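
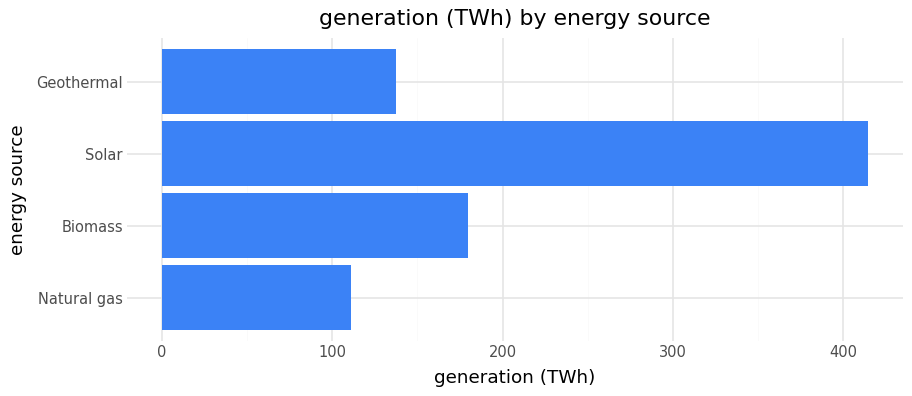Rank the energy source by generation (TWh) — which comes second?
Top 3: Solar ≈ 400, Biomass ≈ 200, Geothermal ≈ 150.

Biomass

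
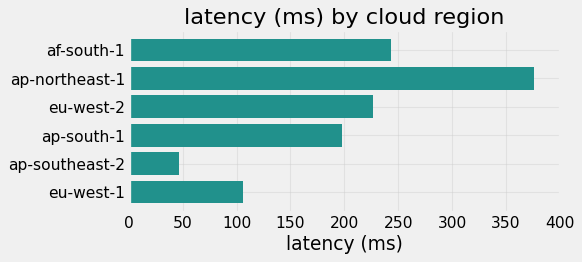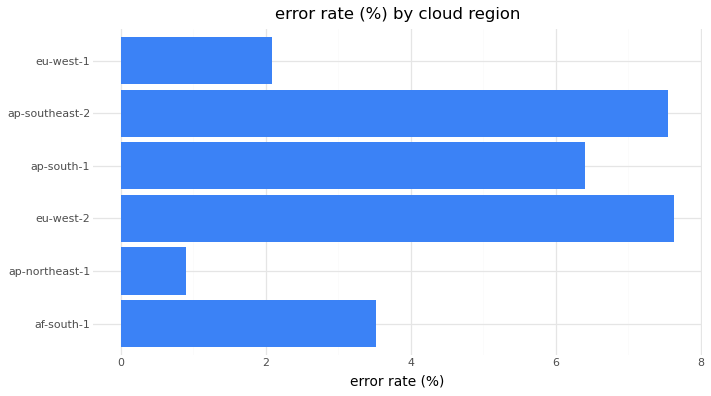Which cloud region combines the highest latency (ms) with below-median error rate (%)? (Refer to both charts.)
Chart 2 median error rate (%) ≈ 5; below-median cloud regions: af-south-1, ap-northeast-1, eu-west-1. Among those, ap-northeast-1 has the highest latency (ms) (≈ 400).

ap-northeast-1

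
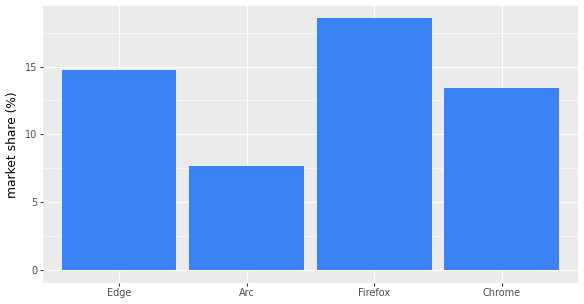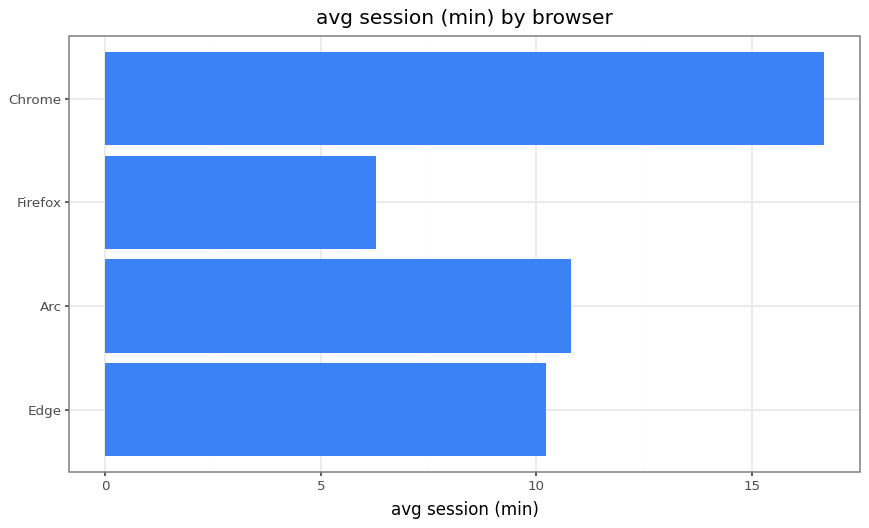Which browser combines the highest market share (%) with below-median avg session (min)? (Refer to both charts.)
Firefox

Chart 2 median avg session (min) ≈ 10; below-median browsers: Edge, Firefox. Among those, Firefox has the highest market share (%) (≈ 18).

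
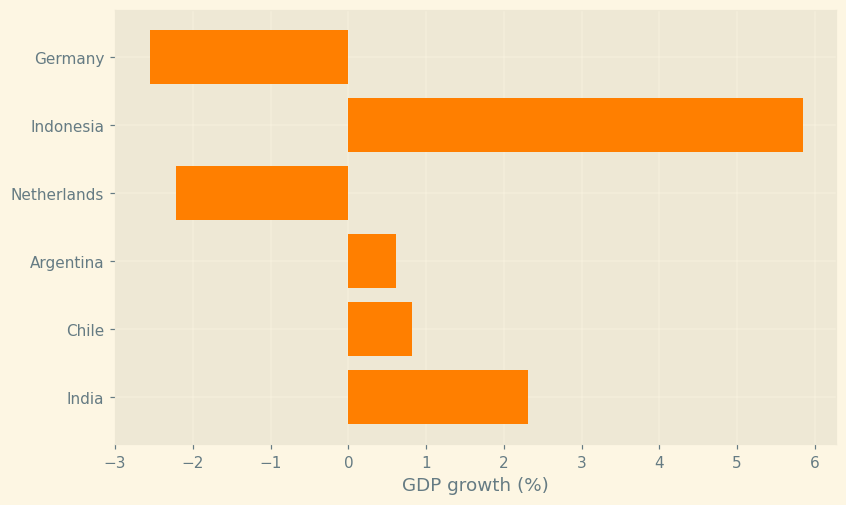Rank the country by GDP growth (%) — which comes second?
Top 3: Indonesia ≈ 6, India ≈ 2, Chile ≈ 1.

India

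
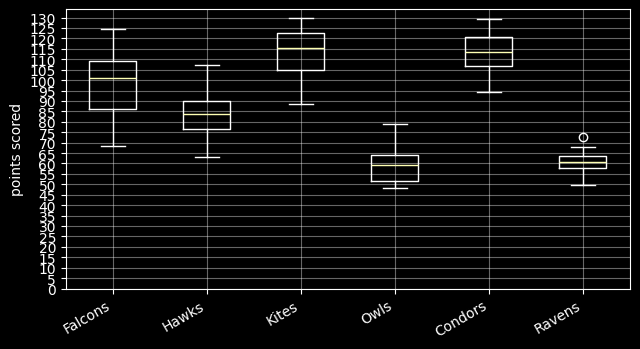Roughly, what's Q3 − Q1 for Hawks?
Q3 ≈ 90, Q1 ≈ 75; IQR ≈ 15.

≈ 15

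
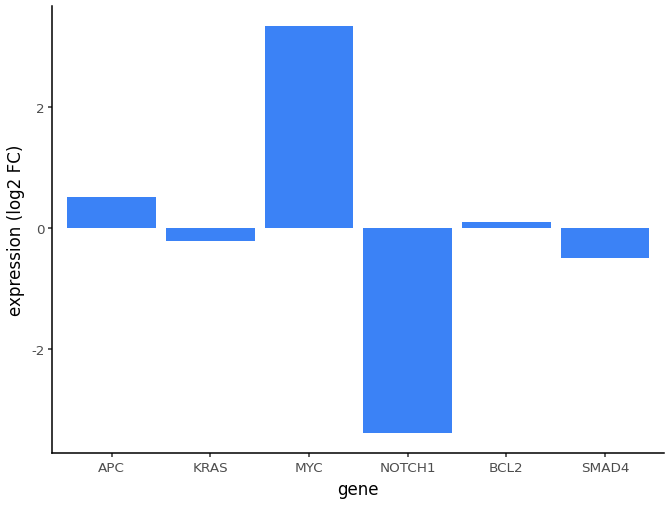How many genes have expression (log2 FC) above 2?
1

Above 2: MYC.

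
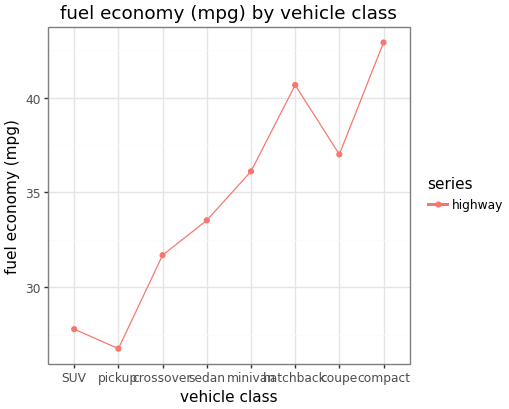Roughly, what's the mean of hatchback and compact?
≈ 41

(40 + 42) / 2 ≈ 41.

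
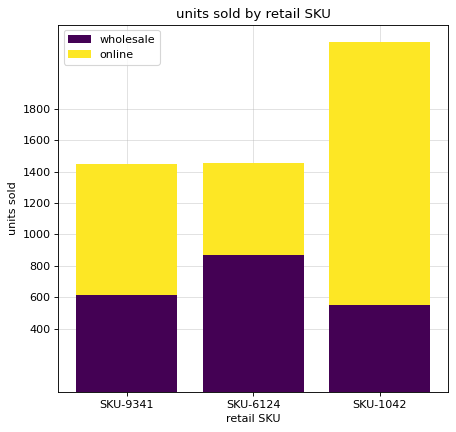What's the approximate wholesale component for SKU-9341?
≈ 600

wholesale top ≈ 600, bottom ≈ 0; segment ≈ 600.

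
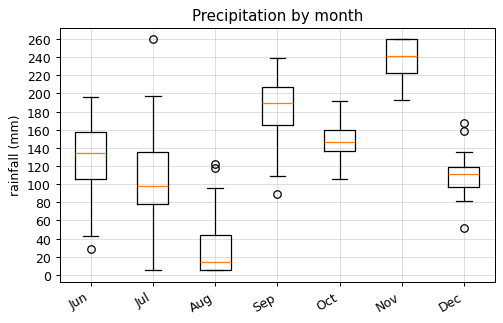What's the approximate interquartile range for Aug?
Q3 ≈ 40, Q1 ≈ 0; IQR ≈ 40.

≈ 40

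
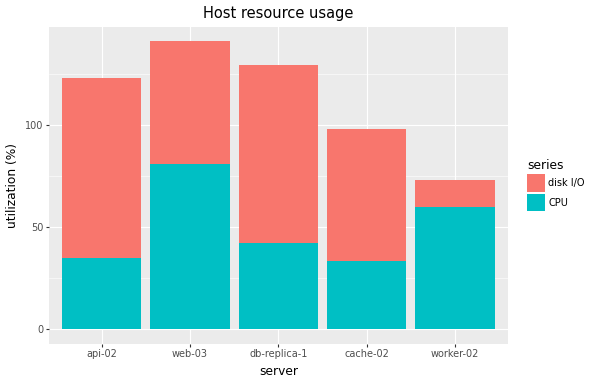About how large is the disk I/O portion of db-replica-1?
≈ 80

disk I/O top ≈ 120, bottom ≈ 40; segment ≈ 80.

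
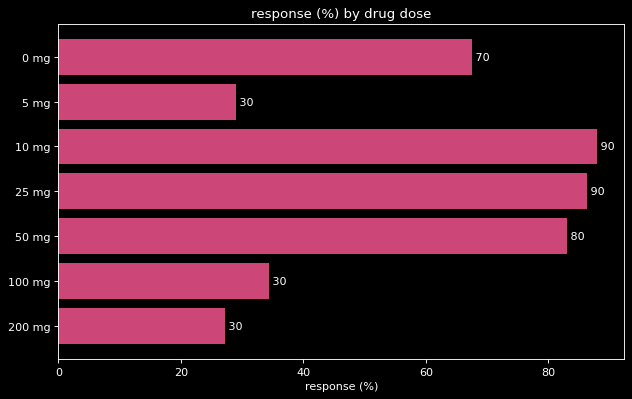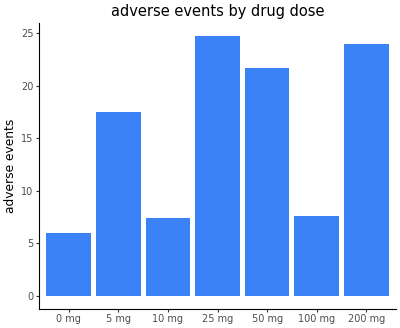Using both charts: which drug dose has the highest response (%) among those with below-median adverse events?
10 mg

Chart 2 median adverse events ≈ 15; below-median drug doses: 0 mg, 10 mg, 100 mg. Among those, 10 mg has the highest response (%) (≈ 90).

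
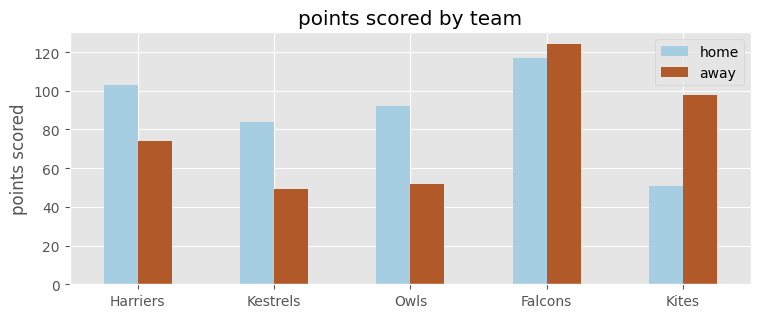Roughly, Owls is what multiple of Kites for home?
≈ 1.67×

Owls ≈ 100, Kites ≈ 60; 100/60 ≈ 1.67.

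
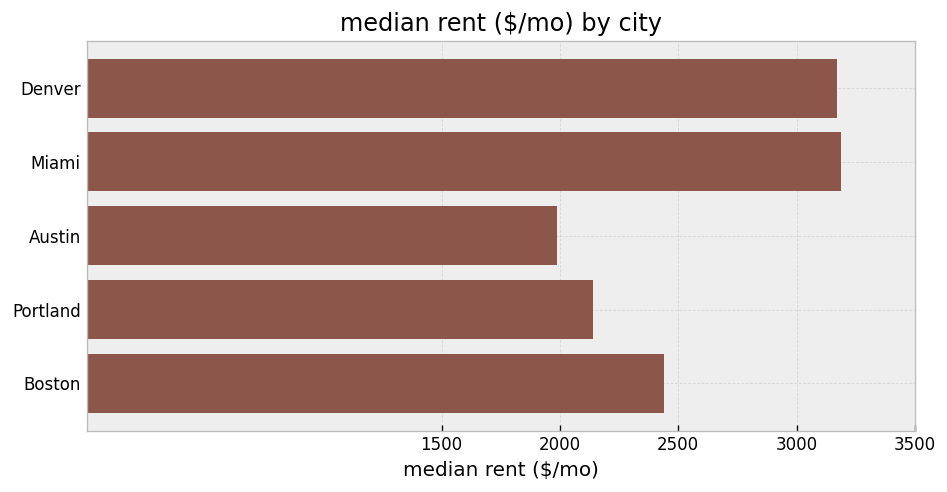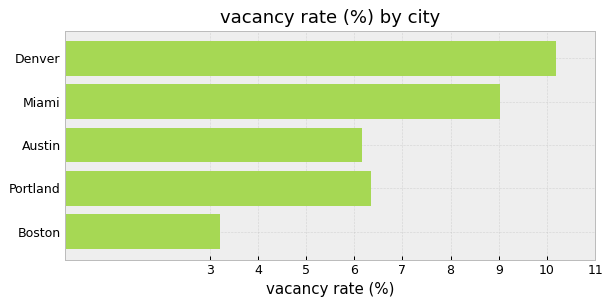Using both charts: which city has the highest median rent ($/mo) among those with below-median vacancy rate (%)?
Boston

Chart 2 median vacancy rate (%) ≈ 6; below-median cities: Austin, Boston. Among those, Boston has the highest median rent ($/mo) (≈ 2500).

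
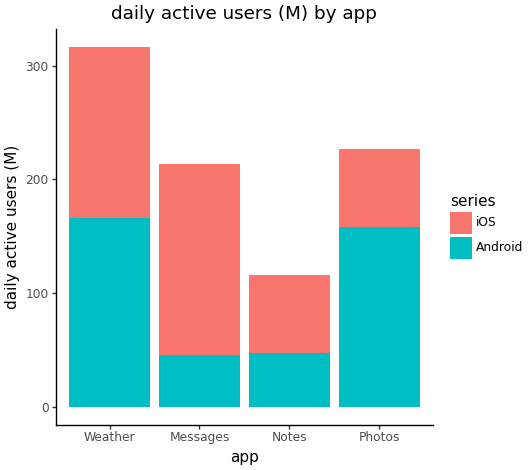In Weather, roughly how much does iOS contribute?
iOS top ≈ 300, bottom ≈ 150; segment ≈ 150.

≈ 150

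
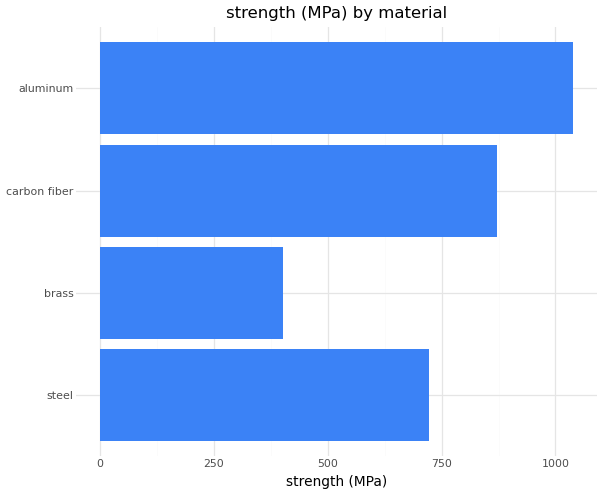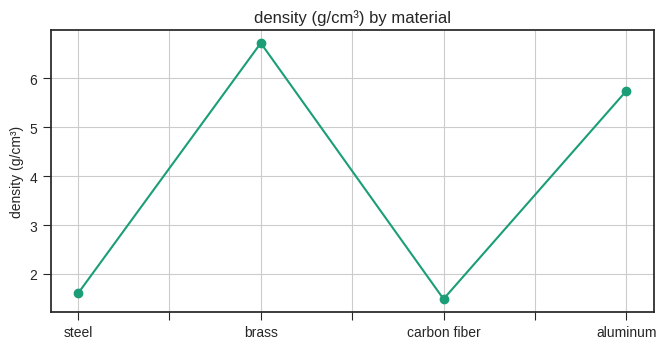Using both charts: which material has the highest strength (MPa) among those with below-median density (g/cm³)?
carbon fiber

Chart 2 median density (g/cm³) ≈ 4; below-median materials: steel, carbon fiber. Among those, carbon fiber has the highest strength (MPa) (≈ 900).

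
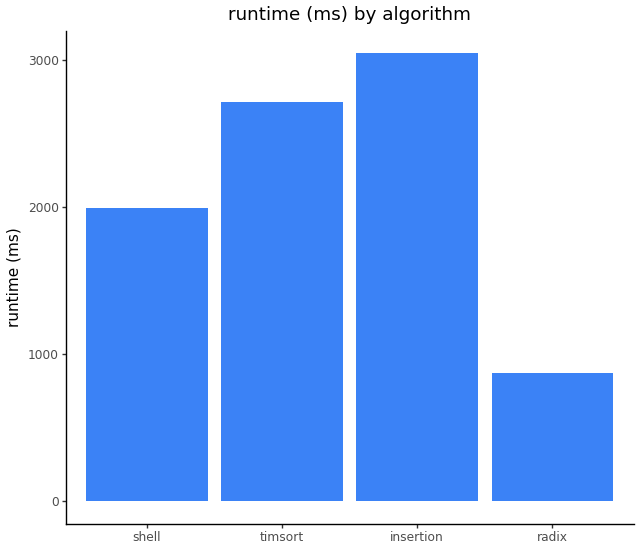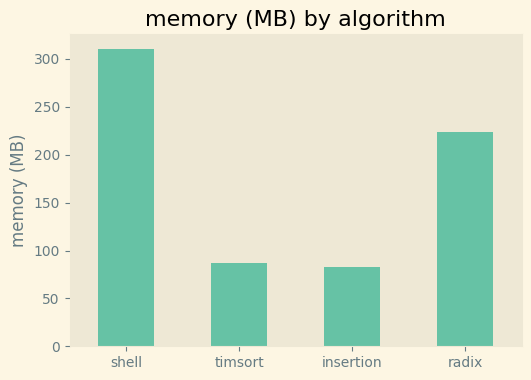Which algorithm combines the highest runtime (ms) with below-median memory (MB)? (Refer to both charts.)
insertion

Chart 2 median memory (MB) ≈ 150; below-median algorithms: timsort, insertion. Among those, insertion has the highest runtime (ms) (≈ 3000).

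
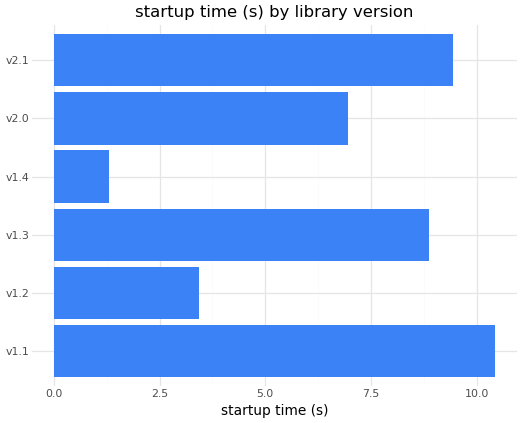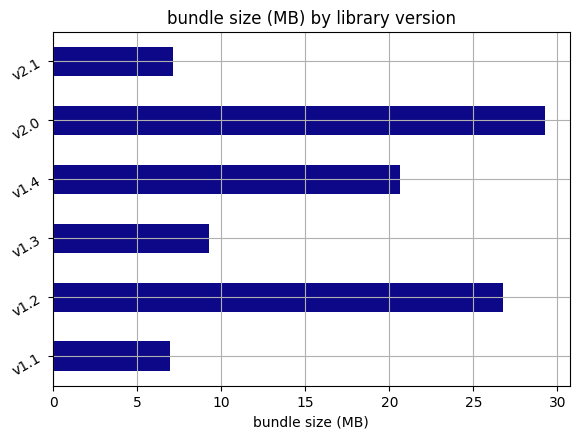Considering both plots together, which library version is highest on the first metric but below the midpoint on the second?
v1.1

Chart 2 median bundle size (MB) ≈ 15; below-median library versions: v1.1, v1.3, v2.1. Among those, v1.1 has the highest startup time (s) (≈ 10).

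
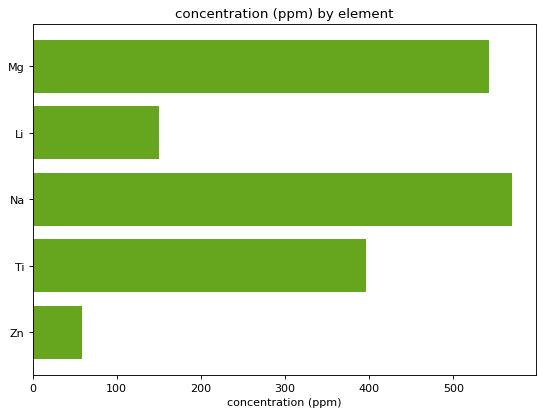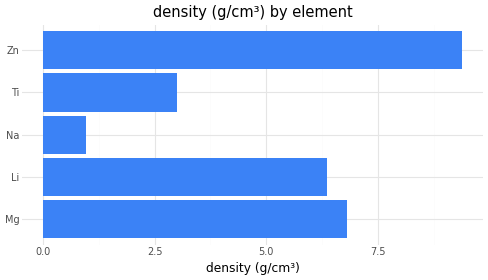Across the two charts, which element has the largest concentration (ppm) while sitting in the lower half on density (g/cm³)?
Chart 2 median density (g/cm³) ≈ 6; below-median elements: Na, Ti. Among those, Na has the highest concentration (ppm) (≈ 600).

Na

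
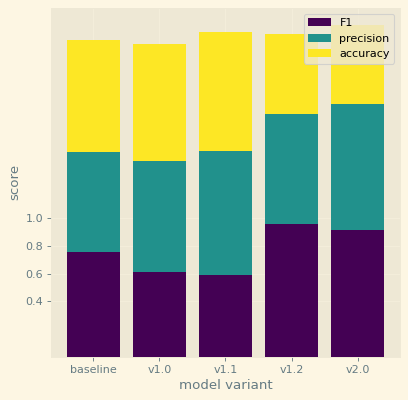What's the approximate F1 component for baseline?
F1 top ≈ 0.8, bottom ≈ 0.0; segment ≈ 0.8.

≈ 0.8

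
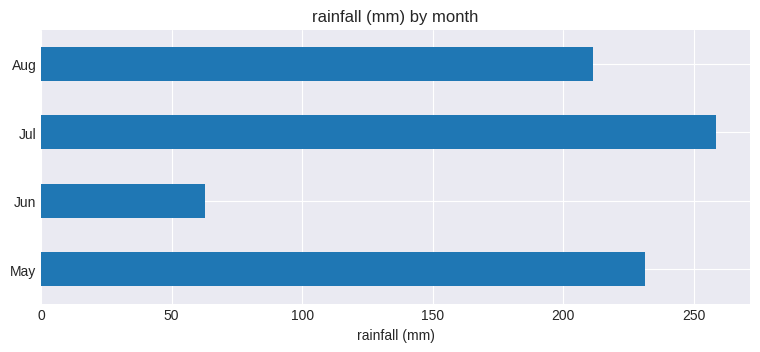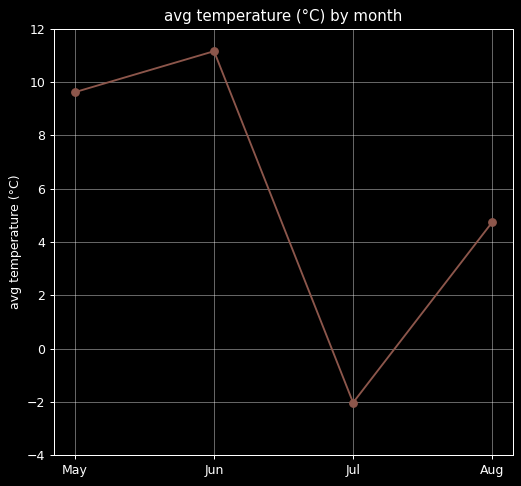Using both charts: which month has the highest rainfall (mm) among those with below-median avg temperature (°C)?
Jul

Chart 2 median avg temperature (°C) ≈ 8; below-median months: Jul, Aug. Among those, Jul has the highest rainfall (mm) (≈ 250).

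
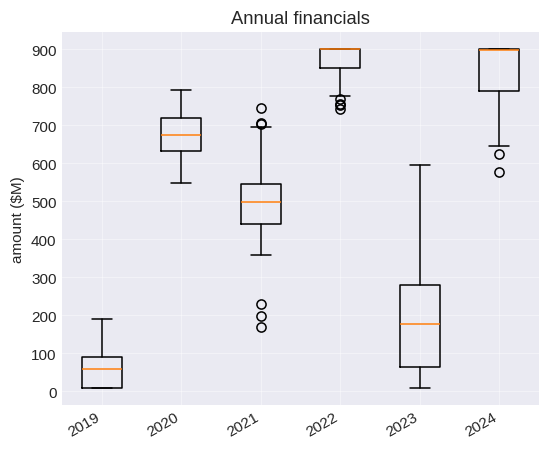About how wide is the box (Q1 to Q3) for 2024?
Q3 ≈ 900, Q1 ≈ 800; IQR ≈ 100.

≈ 100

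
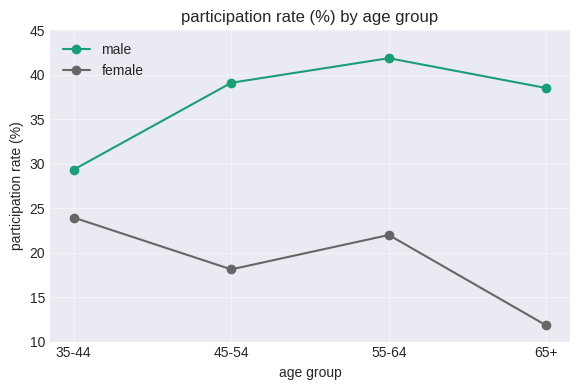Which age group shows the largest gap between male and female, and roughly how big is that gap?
65+, ≈ 30 %

65+: male ≈ 40, female ≈ 10 → gap ≈ 30. Next-largest (45-54) is only ≈ 20.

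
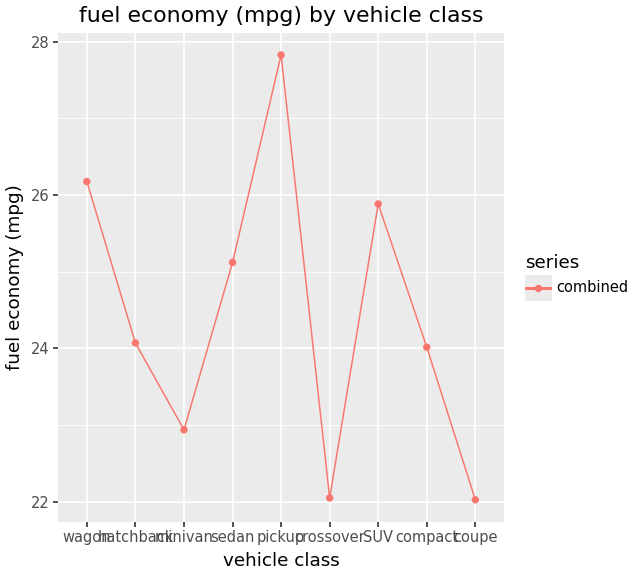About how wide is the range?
≈ 6.0

Max pickup ≈ 28.0, min coupe ≈ 22.0; range ≈ 6.0.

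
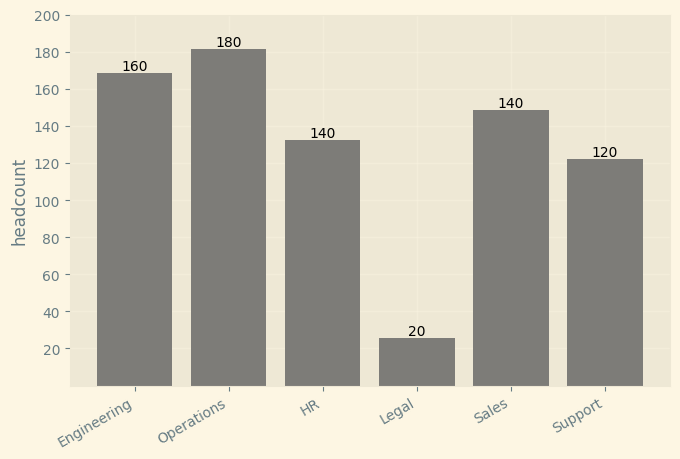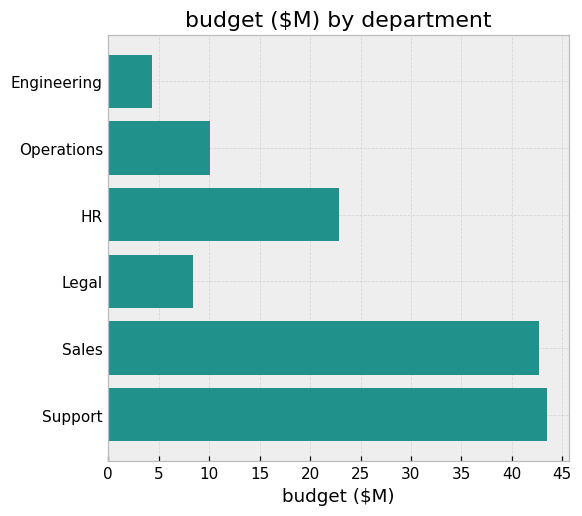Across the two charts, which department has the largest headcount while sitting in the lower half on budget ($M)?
Operations

Chart 2 median budget ($M) ≈ 15; below-median departments: Engineering, Operations, Legal. Among those, Operations has the highest headcount (≈ 180).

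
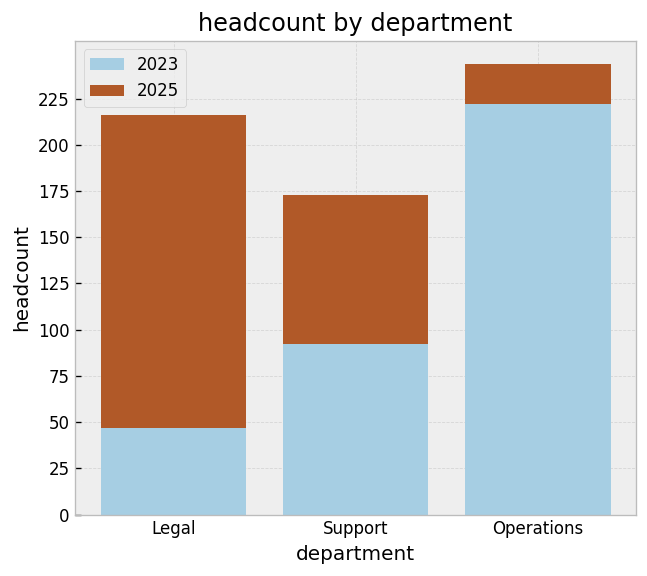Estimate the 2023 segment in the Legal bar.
2023 top ≈ 50, bottom ≈ 0; segment ≈ 50.

≈ 50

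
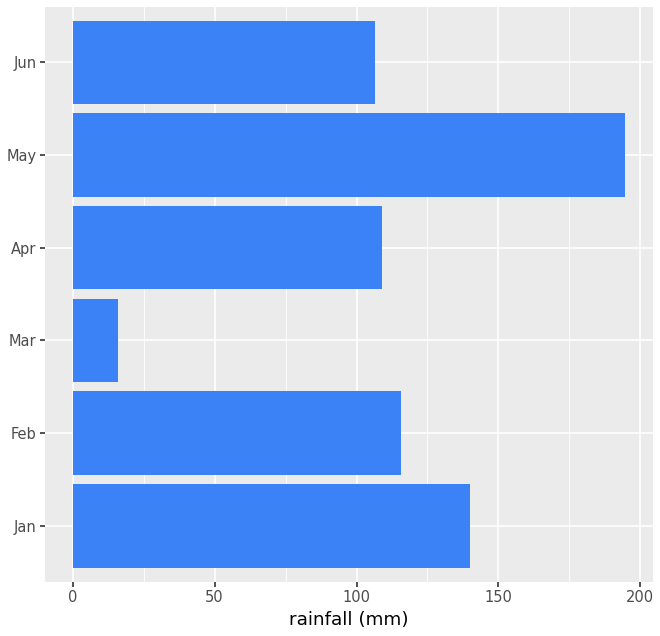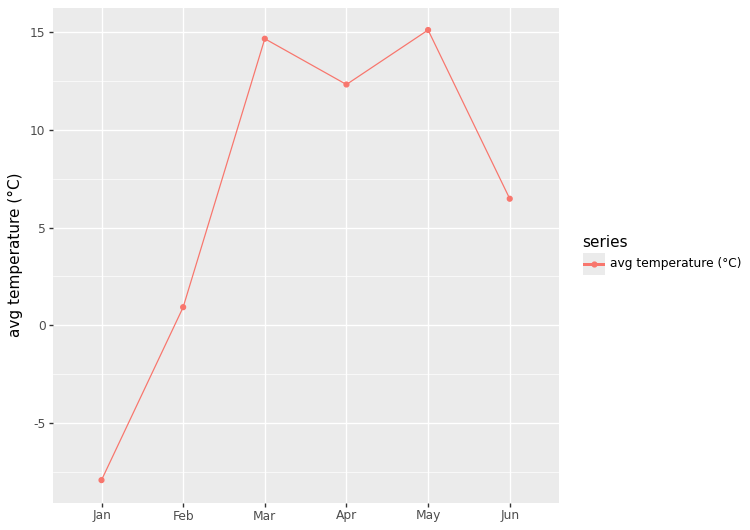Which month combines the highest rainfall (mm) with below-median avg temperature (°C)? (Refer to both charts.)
Chart 2 median avg temperature (°C) ≈ 10; below-median months: Jan, Feb, Jun. Among those, Jan has the highest rainfall (mm) (≈ 140).

Jan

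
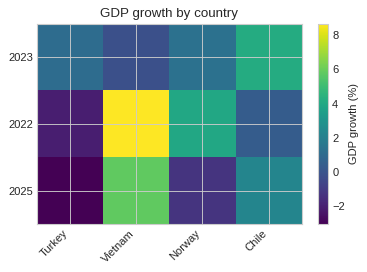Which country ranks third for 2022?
Top 4 for 2022: Vietnam ≈ 9, Norway ≈ 4, Chile ≈ 0, Turkey ≈ -2.

Chile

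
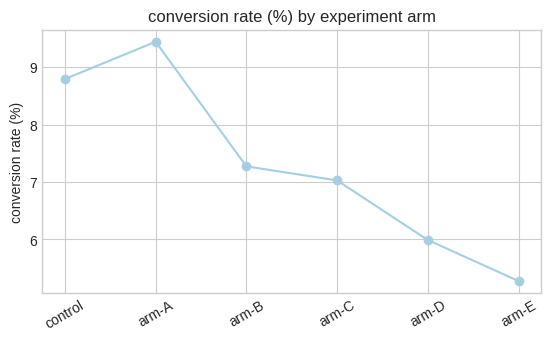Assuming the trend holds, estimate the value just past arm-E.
Last three: 7.0, 6.0, 5.5 → slope ≈ -0.75/step → next ≈ 4.75.

≈ 4.75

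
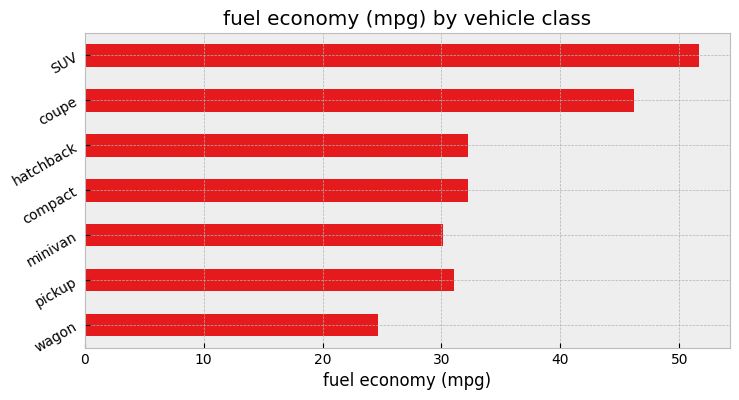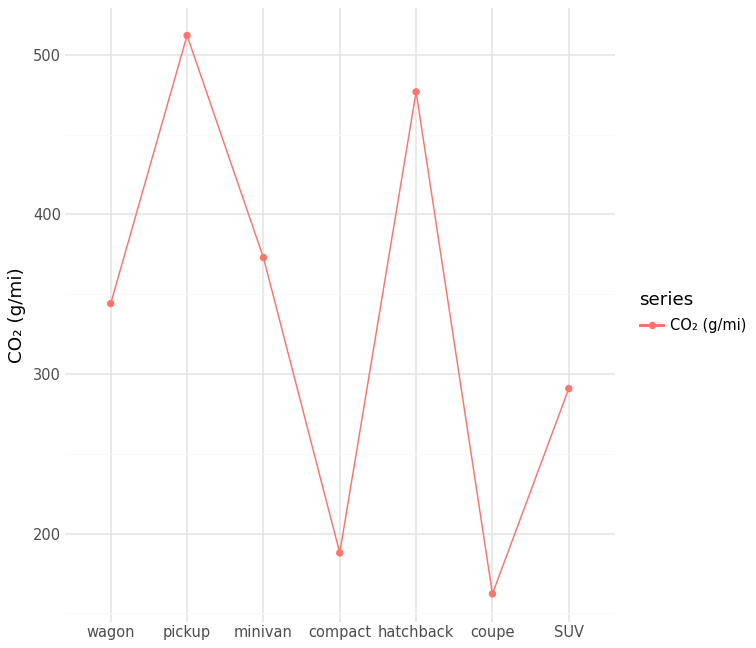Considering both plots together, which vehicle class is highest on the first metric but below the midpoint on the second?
Chart 2 median CO₂ (g/mi) ≈ 350; below-median vehicle classes: compact, coupe, SUV. Among those, SUV has the highest fuel economy (mpg) (≈ 50).

SUV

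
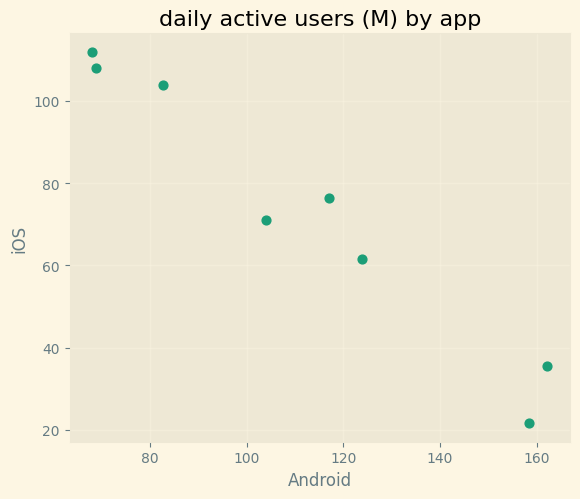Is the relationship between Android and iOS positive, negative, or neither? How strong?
Points are negatively correlated; strong (|r| ≈ 1.0).

negative, strong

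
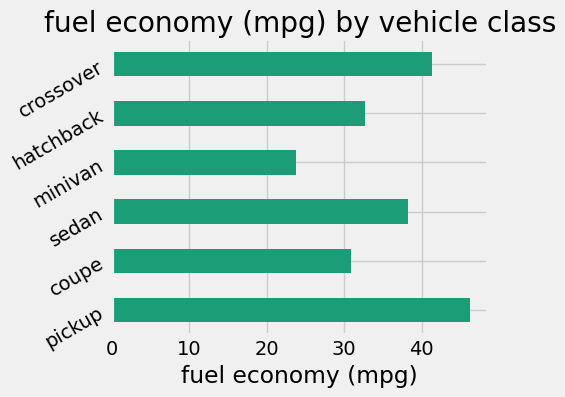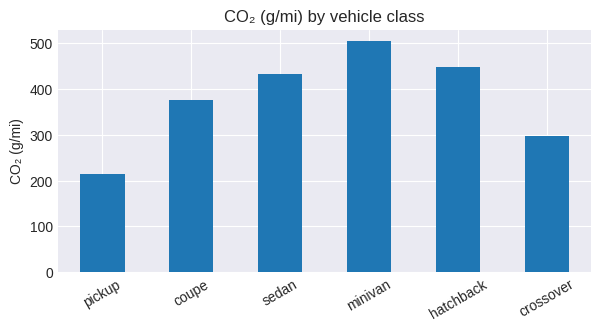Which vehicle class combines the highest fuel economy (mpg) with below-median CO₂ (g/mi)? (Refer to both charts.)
pickup

Chart 2 median CO₂ (g/mi) ≈ 400; below-median vehicle classes: pickup, coupe, crossover. Among those, pickup has the highest fuel economy (mpg) (≈ 45).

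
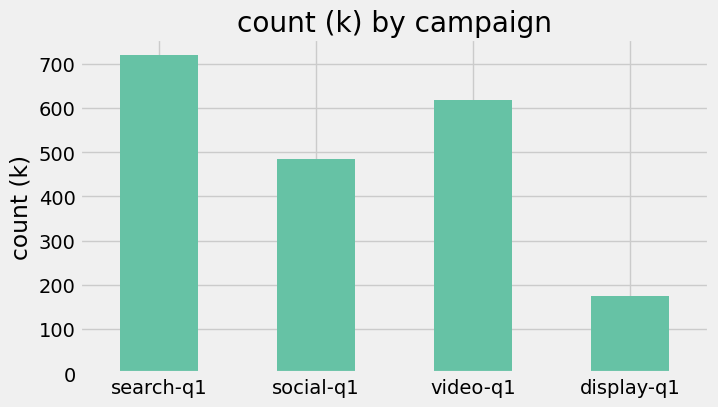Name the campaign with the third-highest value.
social-q1

Top 4: search-q1 ≈ 700, video-q1 ≈ 600, social-q1 ≈ 500, display-q1 ≈ 200.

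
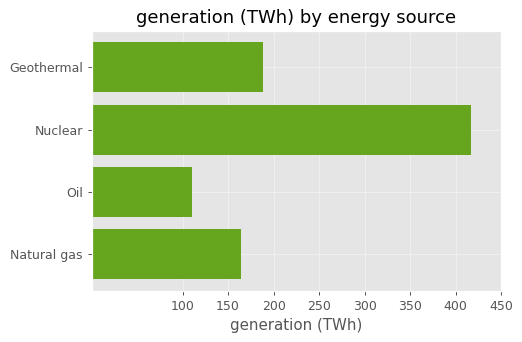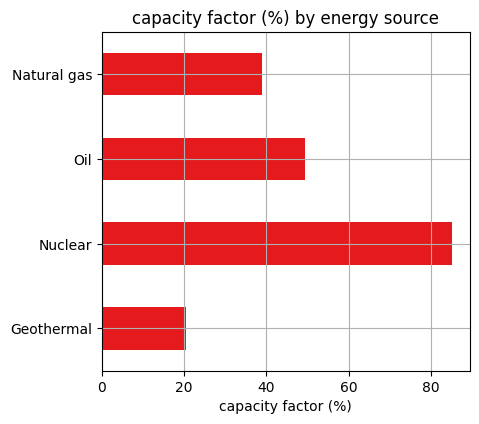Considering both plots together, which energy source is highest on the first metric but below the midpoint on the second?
Chart 2 median capacity factor (%) ≈ 40; below-median energy sources: Geothermal, Natural gas. Among those, Geothermal has the highest generation (TWh) (≈ 200).

Geothermal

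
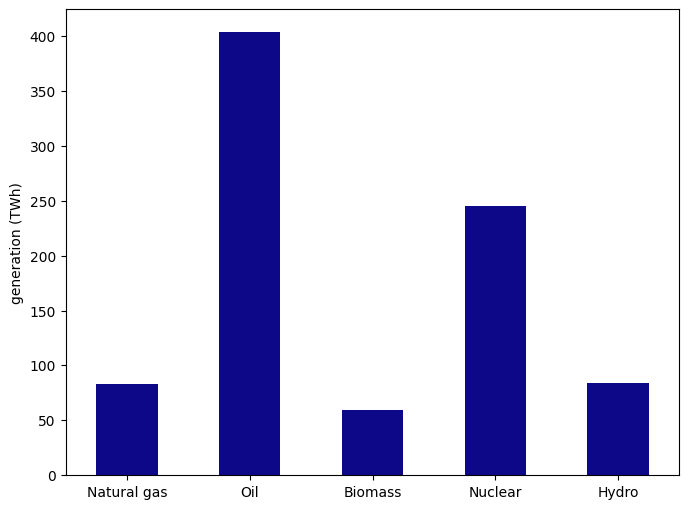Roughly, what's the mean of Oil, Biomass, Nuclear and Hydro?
(400 + 50 + 250 + 100) / 4 ≈ 200.

≈ 200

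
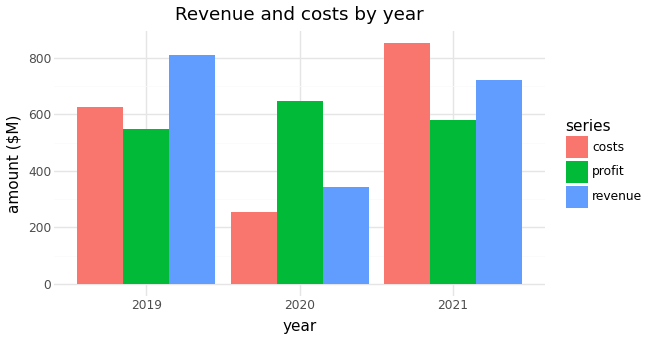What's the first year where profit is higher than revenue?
2019: profit ≈ 500 vs revenue ≈ 800 (not yet); 2020: profit ≈ 600 vs revenue ≈ 300 (first crossover).

2020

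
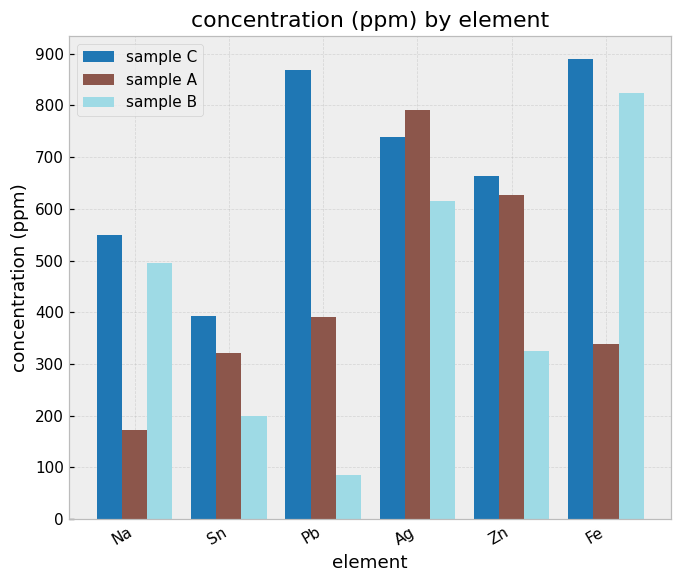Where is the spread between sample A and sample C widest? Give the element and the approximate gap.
Fe, ≈ 600 ppm

Fe: sample A ≈ 300, sample C ≈ 900 → gap ≈ 600. Next-largest (Pb) is only ≈ 500.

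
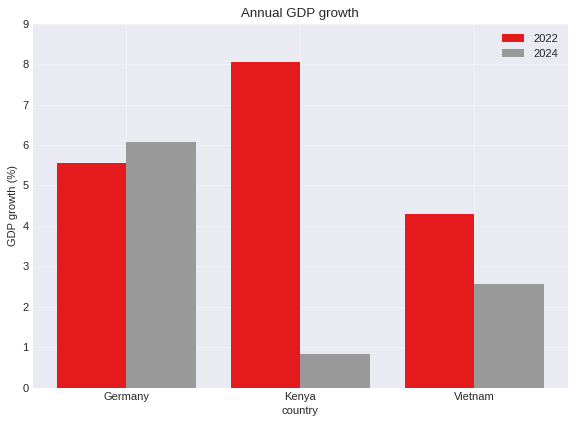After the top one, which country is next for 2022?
Germany

Top 3 for 2022: Kenya ≈ 8, Germany ≈ 6, Vietnam ≈ 4.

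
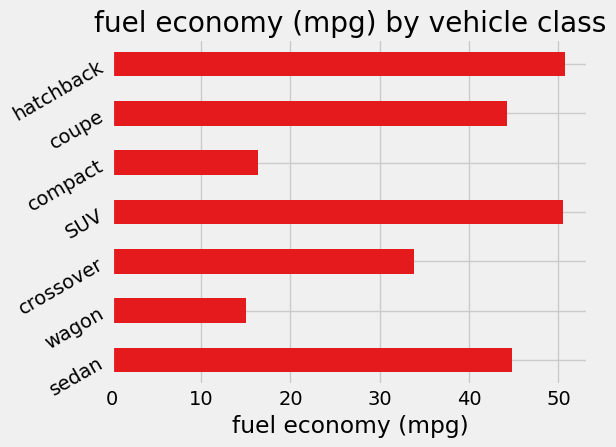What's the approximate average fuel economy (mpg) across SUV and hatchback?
(50 + 50) / 2 ≈ 50.

≈ 50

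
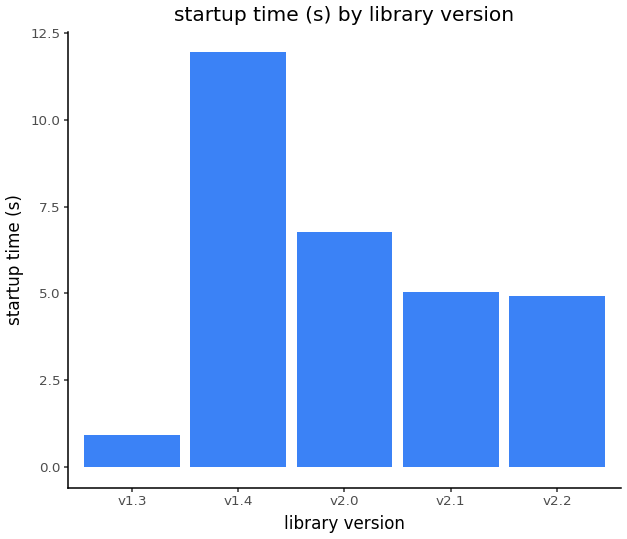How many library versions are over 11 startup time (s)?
1

Above 11: v1.4.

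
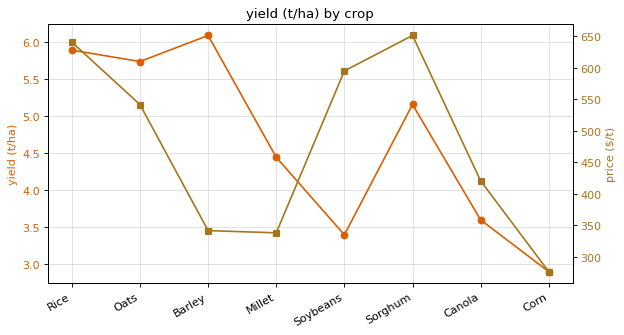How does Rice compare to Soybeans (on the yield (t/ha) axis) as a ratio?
≈ 1.71×

Rice ≈ 6.0, Soybeans ≈ 3.5; 6.0/3.5 ≈ 1.71.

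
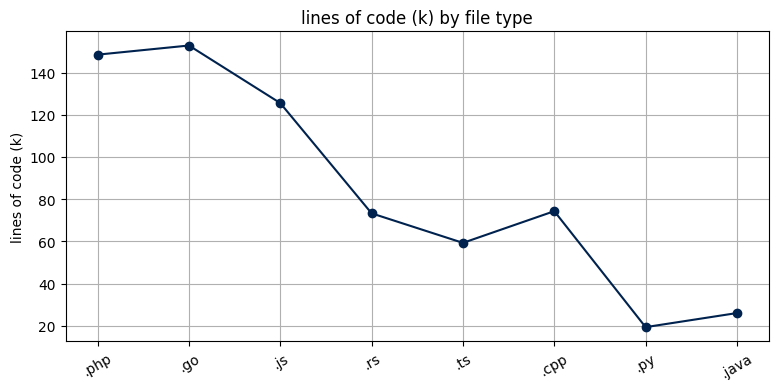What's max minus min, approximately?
≈ 140

Max .go ≈ 160, min .py ≈ 20; range ≈ 140.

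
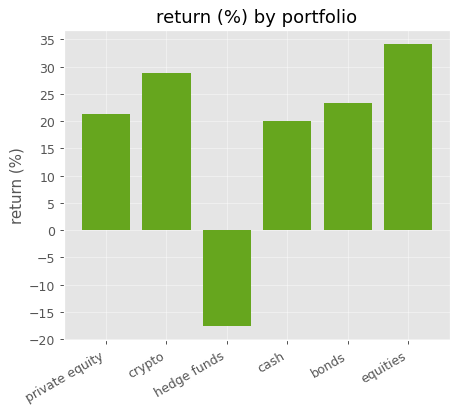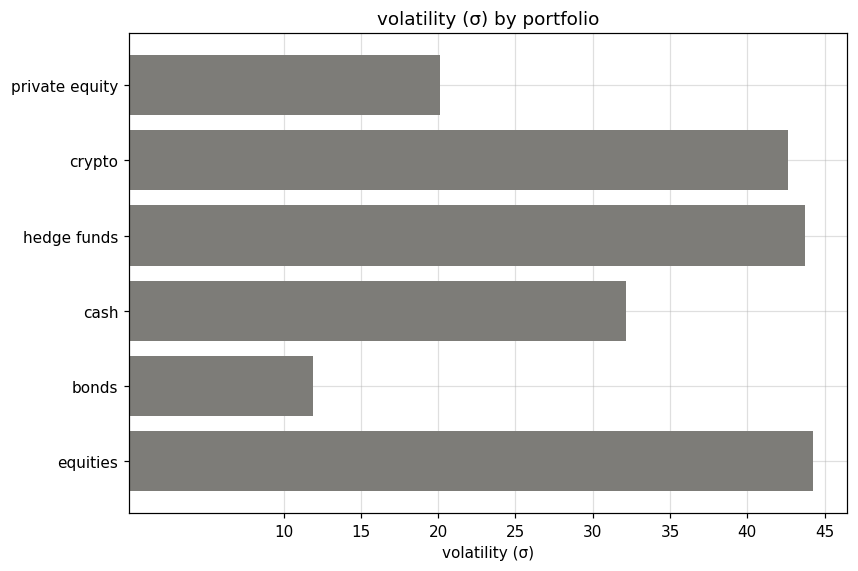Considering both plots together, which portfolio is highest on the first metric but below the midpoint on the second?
bonds

Chart 2 median volatility (σ) ≈ 35; below-median portfolios: private equity, cash, bonds. Among those, bonds has the highest return (%) (≈ 25).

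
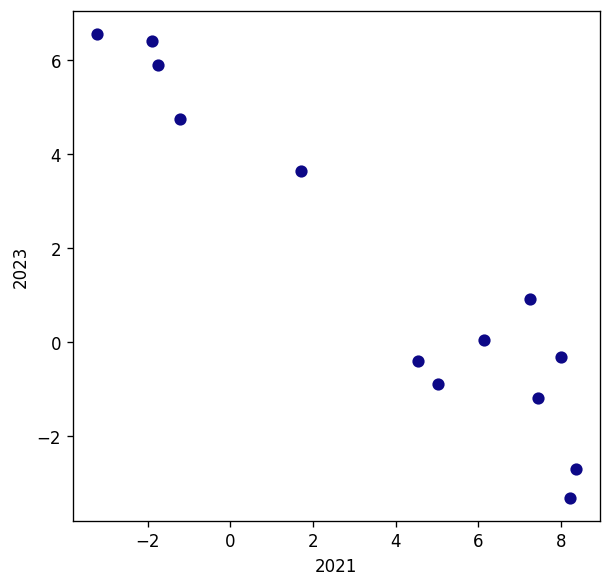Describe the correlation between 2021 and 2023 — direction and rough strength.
negative, strong

Points are negatively correlated; strong (|r| ≈ 1.0).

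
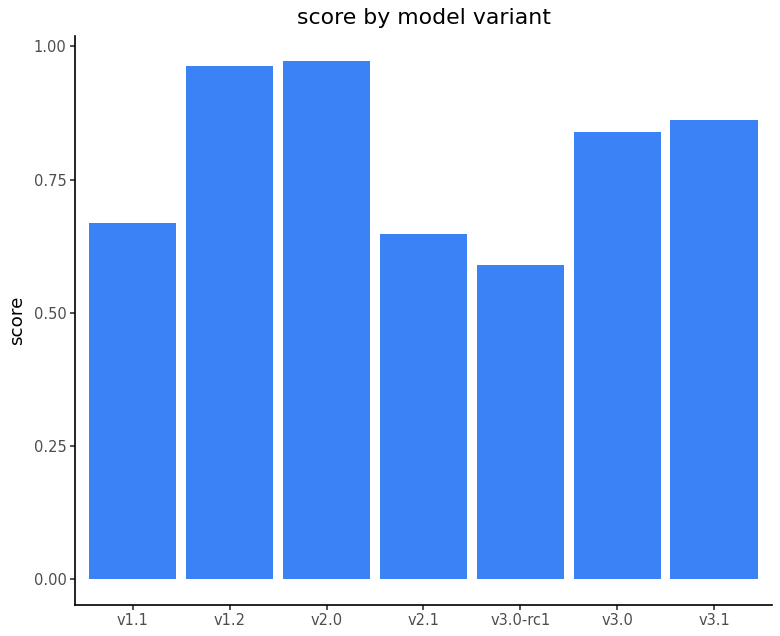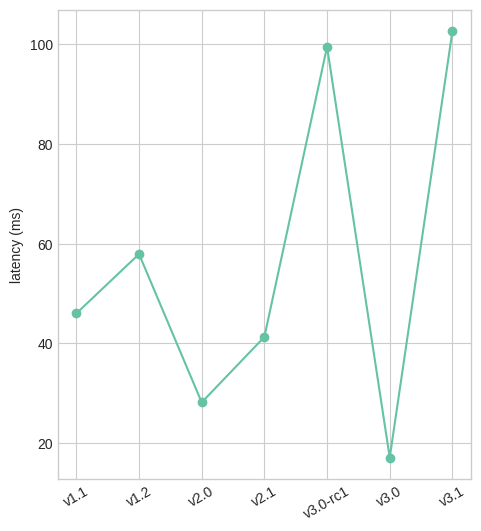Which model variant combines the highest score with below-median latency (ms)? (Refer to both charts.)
Chart 2 median latency (ms) ≈ 50; below-median model variants: v2.0, v2.1, v3.0. Among those, v2.0 has the highest score (≈ 1).

v2.0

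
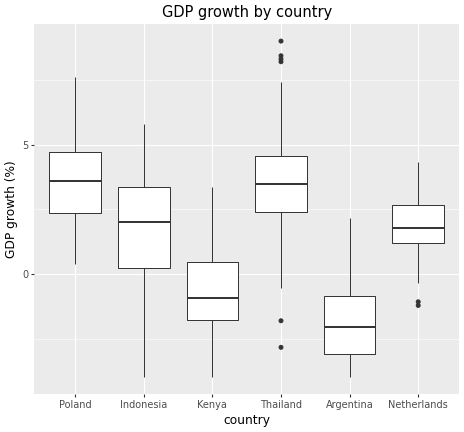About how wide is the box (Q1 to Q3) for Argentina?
≈ 2.0

Q3 ≈ -1.0, Q1 ≈ -3.0; IQR ≈ 2.0.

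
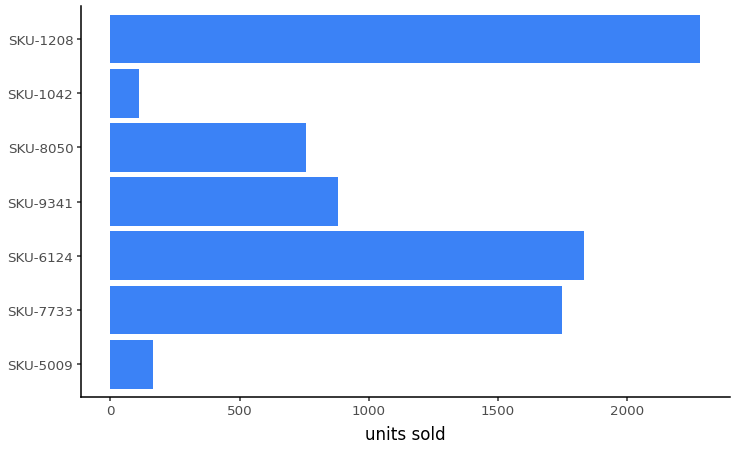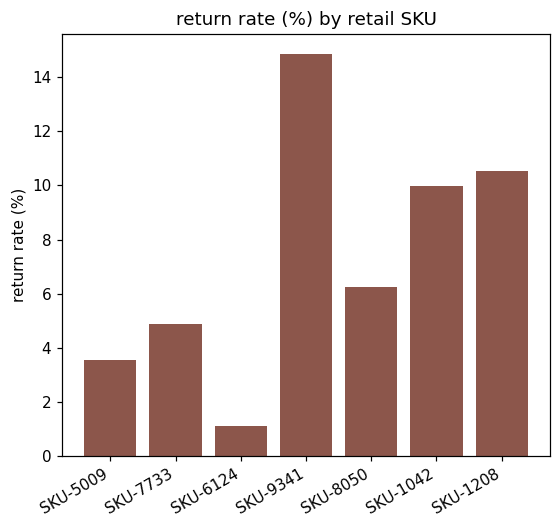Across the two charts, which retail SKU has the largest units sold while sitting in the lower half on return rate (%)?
Chart 2 median return rate (%) ≈ 6; below-median retail SKUs: SKU-5009, SKU-7733, SKU-6124. Among those, SKU-6124 has the highest units sold (≈ 2000).

SKU-6124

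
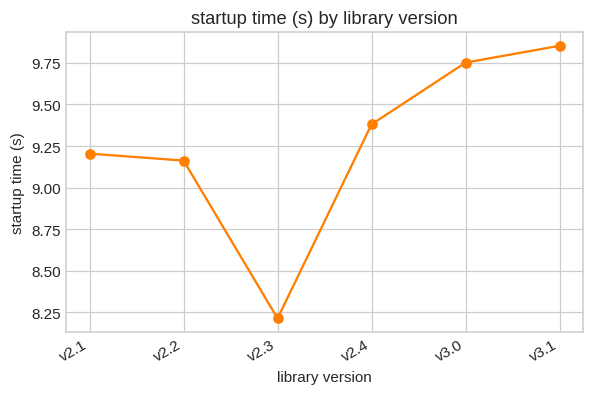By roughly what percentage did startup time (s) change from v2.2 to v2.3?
v2.2 ≈ 9.2, v2.3 ≈ 8.2; (8.2 − 9.2) / 9.2 ≈ -10.9%.

≈ -10.9%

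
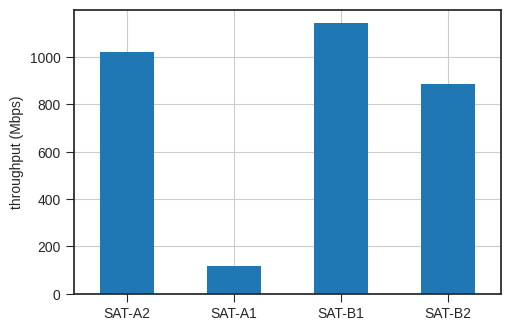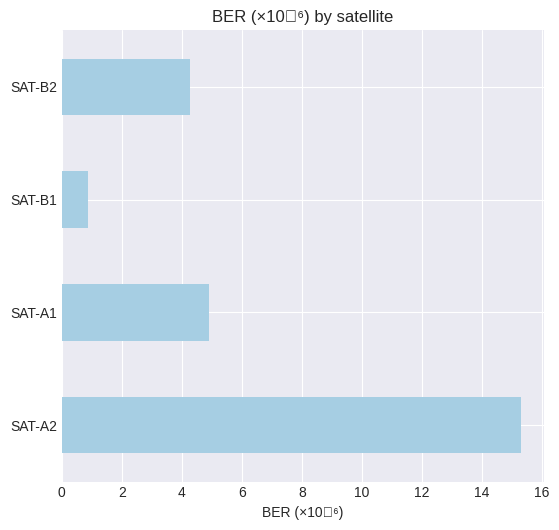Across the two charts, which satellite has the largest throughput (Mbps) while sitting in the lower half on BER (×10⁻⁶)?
Chart 2 median BER (×10⁻⁶) ≈ 4; below-median satellites: SAT-B1, SAT-B2. Among those, SAT-B1 has the highest throughput (Mbps) (≈ 1200).

SAT-B1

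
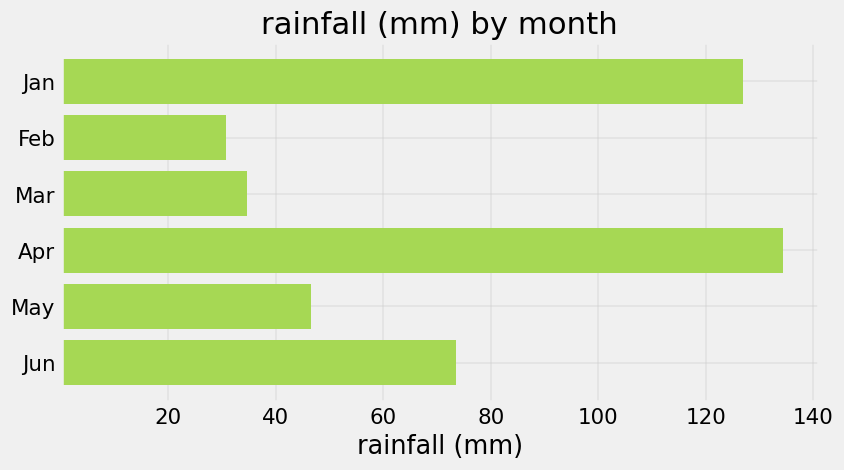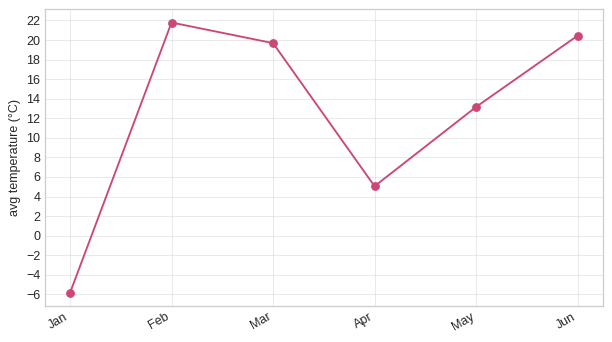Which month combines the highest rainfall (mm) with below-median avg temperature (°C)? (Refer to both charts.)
Apr

Chart 2 median avg temperature (°C) ≈ 16; below-median months: Jan, Apr, May. Among those, Apr has the highest rainfall (mm) (≈ 140).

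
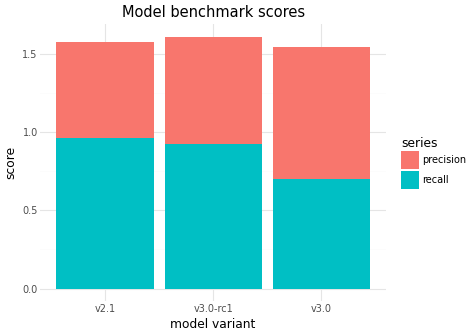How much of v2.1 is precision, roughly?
≈ 0.6

precision top ≈ 1.6, bottom ≈ 1.0; segment ≈ 0.6.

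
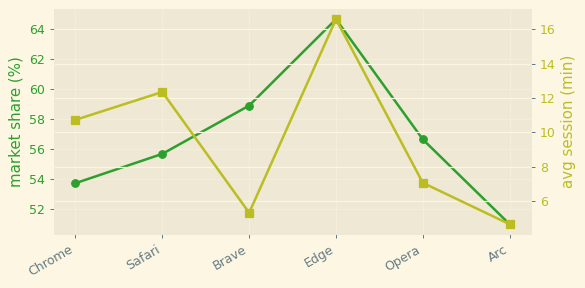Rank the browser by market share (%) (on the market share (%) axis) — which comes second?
Brave

Top 3 (on the market share (%) axis): Edge ≈ 64, Brave ≈ 58, Opera ≈ 56.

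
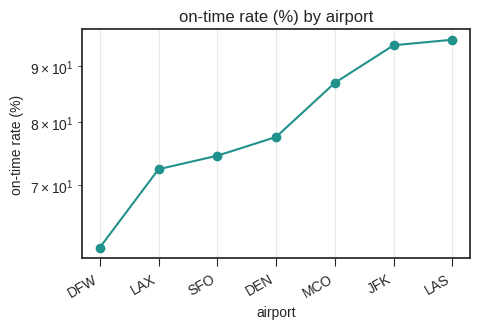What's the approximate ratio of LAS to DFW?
LAS ≈ 95, DFW ≈ 60; 95/60 ≈ 1.58.

≈ 1.58×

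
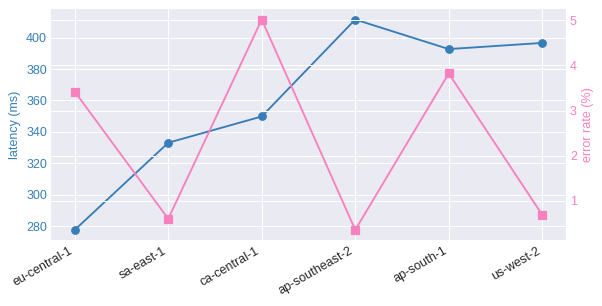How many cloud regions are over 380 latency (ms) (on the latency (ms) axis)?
Above 380: ap-southeast-2, ap-south-1, us-west-2.

3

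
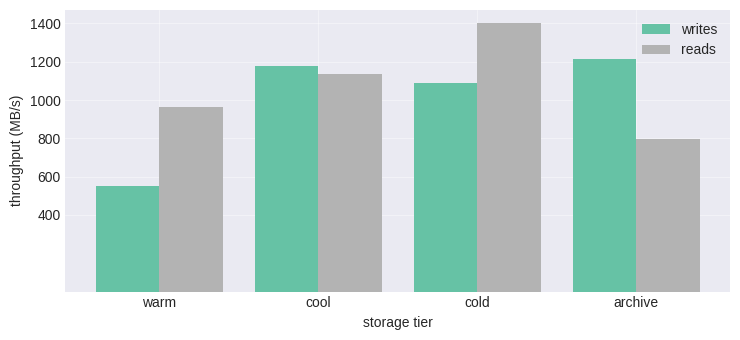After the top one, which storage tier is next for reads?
Top 3 for reads: cold ≈ 1400, cool ≈ 1200, warm ≈ 1000.

cool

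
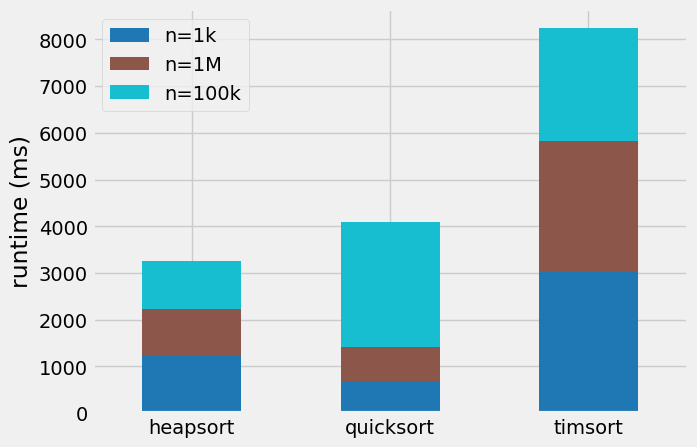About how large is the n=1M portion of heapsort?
≈ 1000

n=1M top ≈ 2000, bottom ≈ 1000; segment ≈ 1000.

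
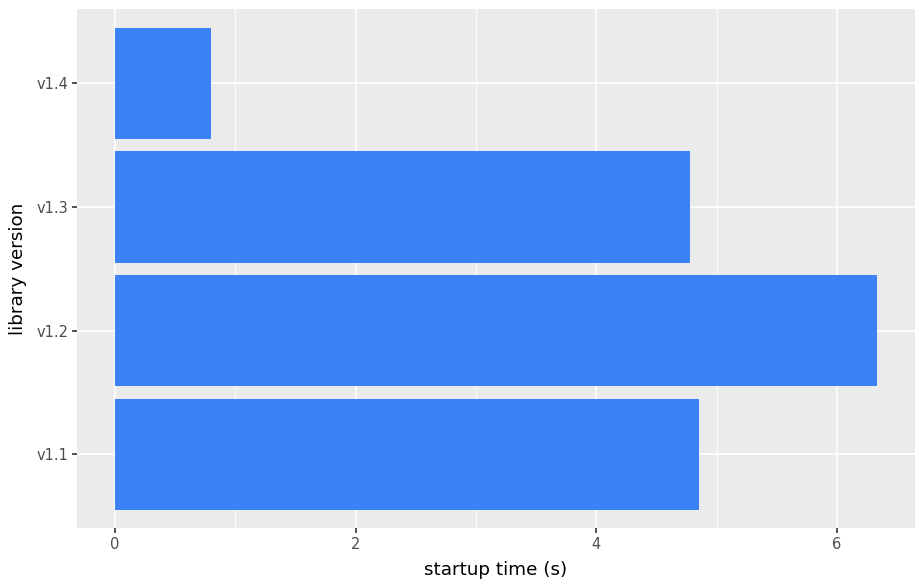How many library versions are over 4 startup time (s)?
3

Above 4: v1.1, v1.2, v1.3.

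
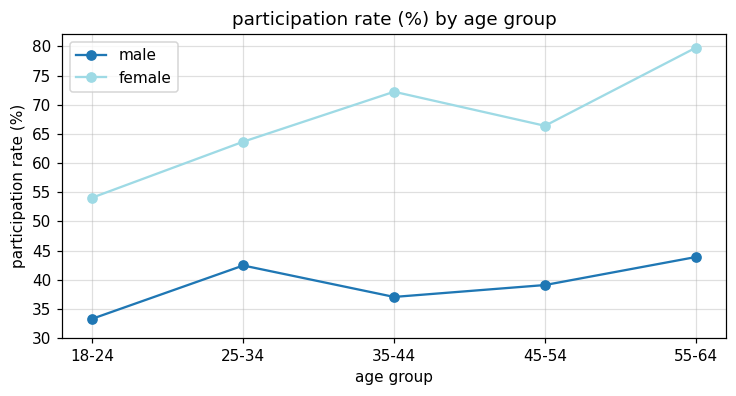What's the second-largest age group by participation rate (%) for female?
35-44

Top 3 for female: 55-64 ≈ 80, 35-44 ≈ 70, 45-54 ≈ 65.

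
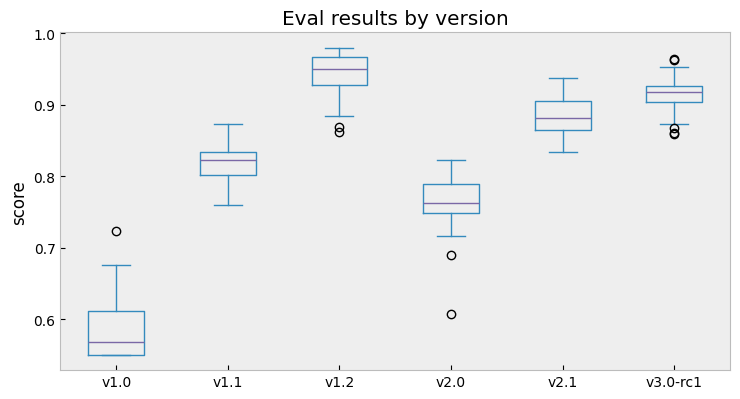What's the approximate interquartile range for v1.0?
Q3 ≈ 0.60, Q1 ≈ 0.55; IQR ≈ 0.05.

≈ 0.05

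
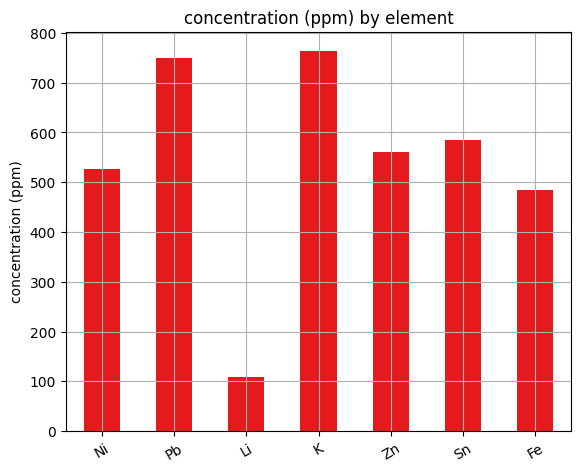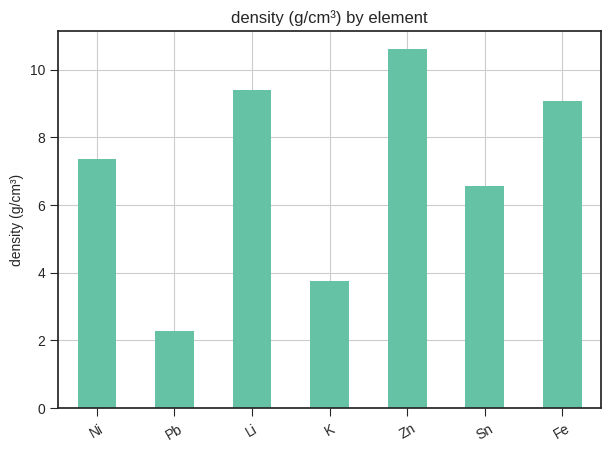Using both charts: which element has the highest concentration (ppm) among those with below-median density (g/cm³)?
K

Chart 2 median density (g/cm³) ≈ 7; below-median elements: Pb, K, Sn. Among those, K has the highest concentration (ppm) (≈ 800).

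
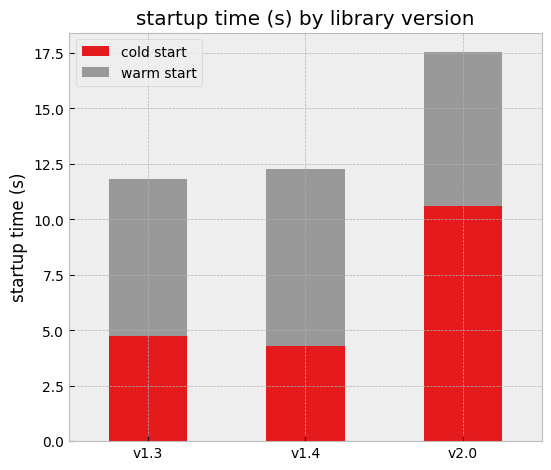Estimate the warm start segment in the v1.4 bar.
warm start top ≈ 12, bottom ≈ 4; segment ≈ 8.

≈ 8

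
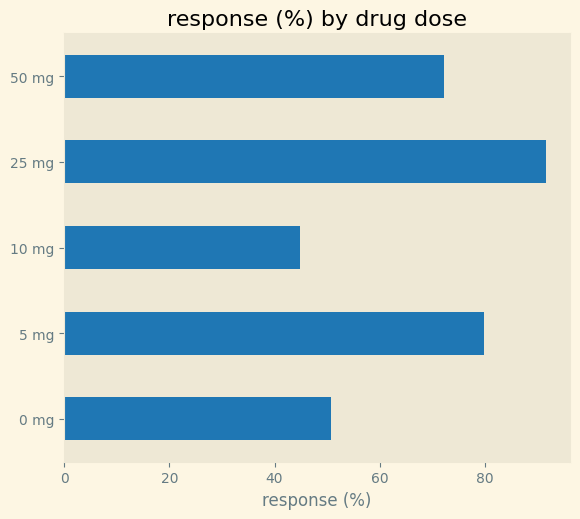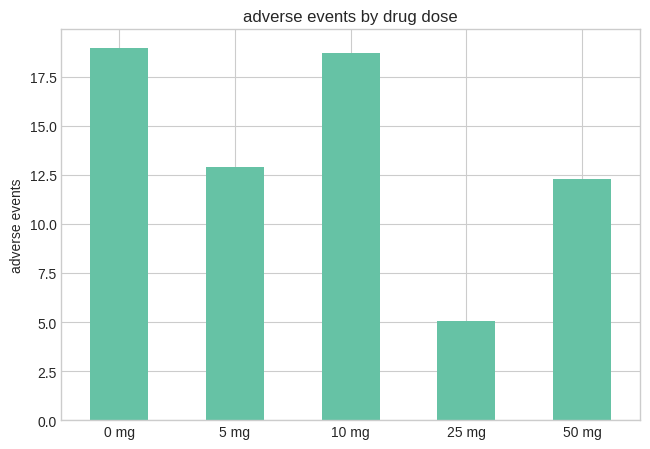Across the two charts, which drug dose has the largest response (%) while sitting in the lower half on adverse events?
Chart 2 median adverse events ≈ 12; below-median drug doses: 25 mg, 50 mg. Among those, 25 mg has the highest response (%) (≈ 90).

25 mg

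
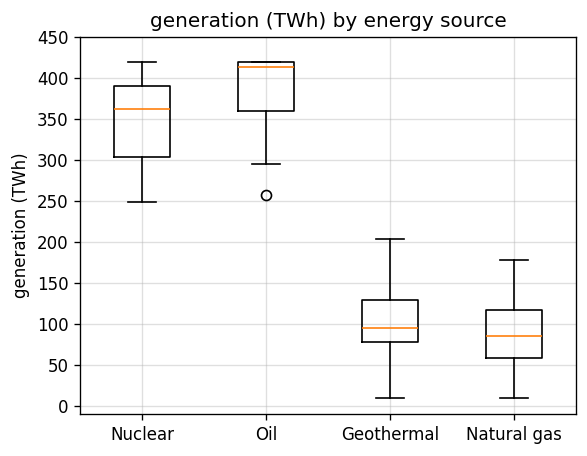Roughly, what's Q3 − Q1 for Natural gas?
≈ 50

Q3 ≈ 100, Q1 ≈ 50; IQR ≈ 50.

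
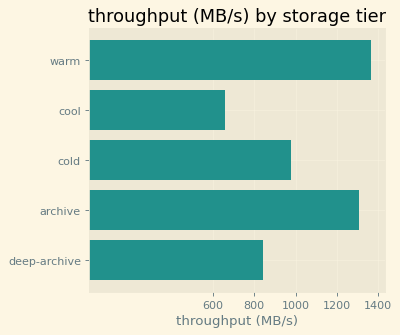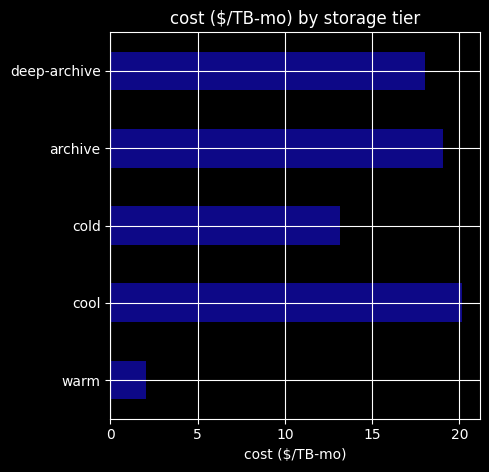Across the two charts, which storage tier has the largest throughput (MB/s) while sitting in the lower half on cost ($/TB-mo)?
Chart 2 median cost ($/TB-mo) ≈ 18; below-median storage tiers: warm, cold. Among those, warm has the highest throughput (MB/s) (≈ 1400).

warm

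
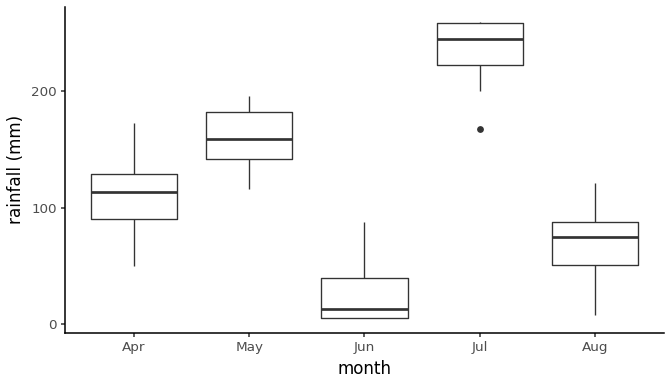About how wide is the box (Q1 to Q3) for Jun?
Q3 ≈ 40, Q1 ≈ 0; IQR ≈ 40.

≈ 40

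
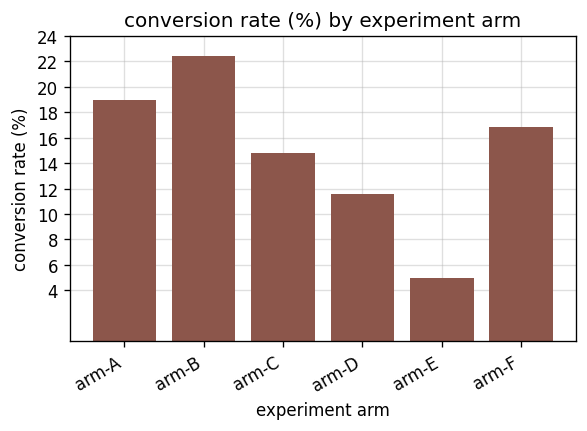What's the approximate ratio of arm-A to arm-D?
arm-A ≈ 18, arm-D ≈ 12; 18/12 ≈ 1.5.

≈ 1.5×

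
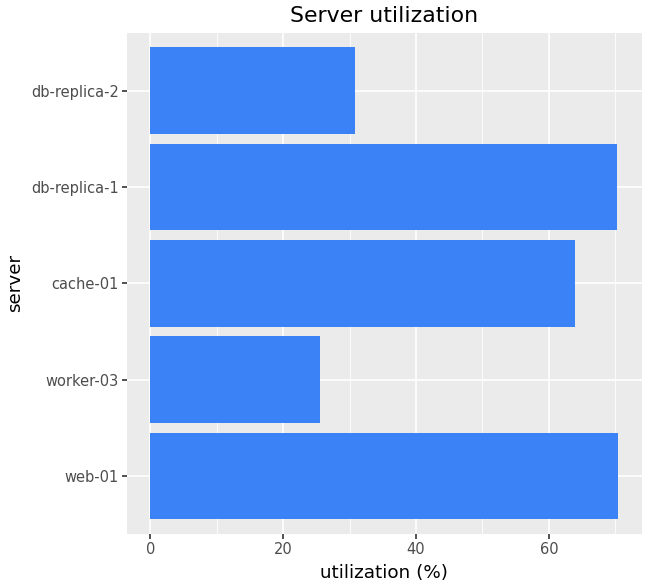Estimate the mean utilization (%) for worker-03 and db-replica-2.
(30 + 30) / 2 ≈ 30.

≈ 30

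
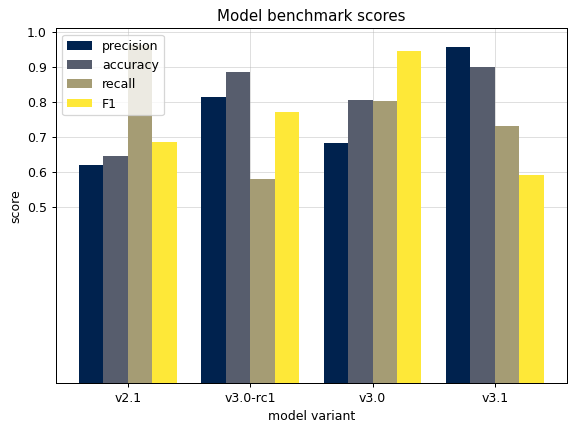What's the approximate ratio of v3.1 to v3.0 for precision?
v3.1 ≈ 1.0, v3.0 ≈ 0.7; 1.0/0.7 ≈ 1.43.

≈ 1.43×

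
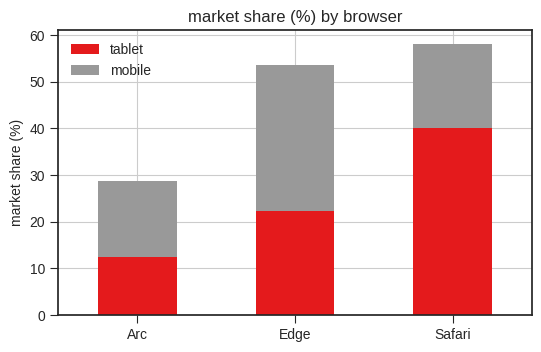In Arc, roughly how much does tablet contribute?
≈ 10

tablet top ≈ 10, bottom ≈ 0; segment ≈ 10.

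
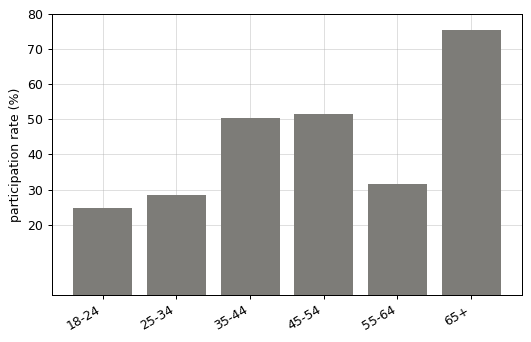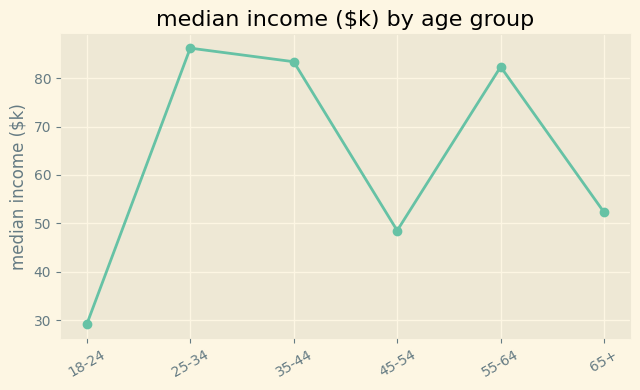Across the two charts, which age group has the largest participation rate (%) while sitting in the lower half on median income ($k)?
65+

Chart 2 median median income ($k) ≈ 70; below-median age groups: 18-24, 45-54, 65+. Among those, 65+ has the highest participation rate (%) (≈ 80).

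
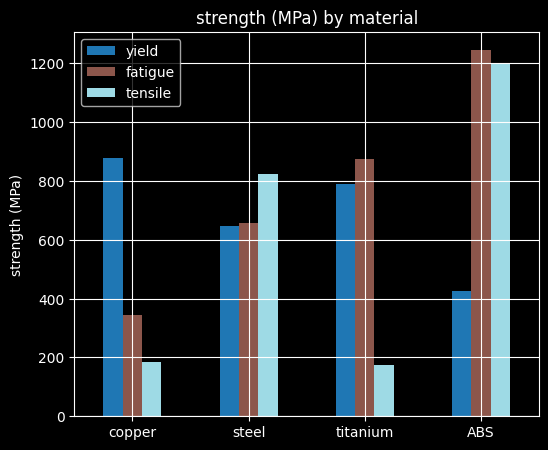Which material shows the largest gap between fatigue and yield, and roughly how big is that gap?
ABS: fatigue ≈ 1200, yield ≈ 400 → gap ≈ 800. Next-largest (copper) is only ≈ 400.

ABS, ≈ 800 MPa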